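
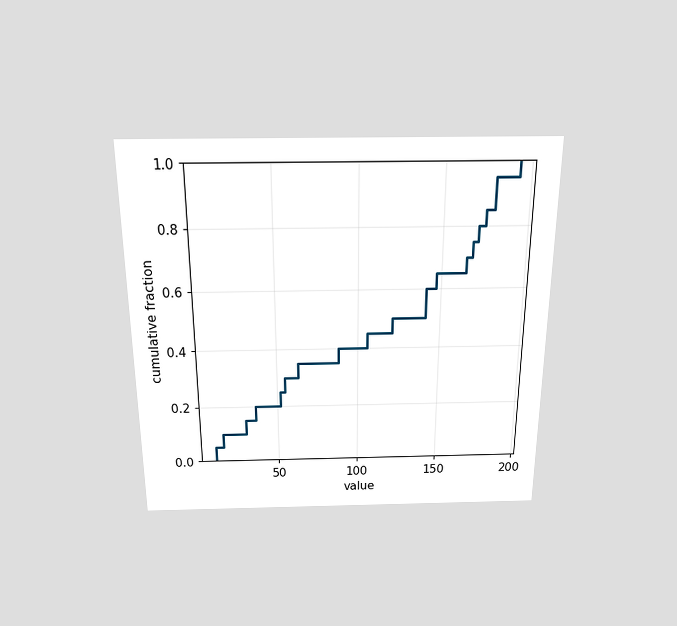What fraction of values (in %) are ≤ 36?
20%

The chart is viewed slightly from above. At x=36 the ECDF step is at 20%.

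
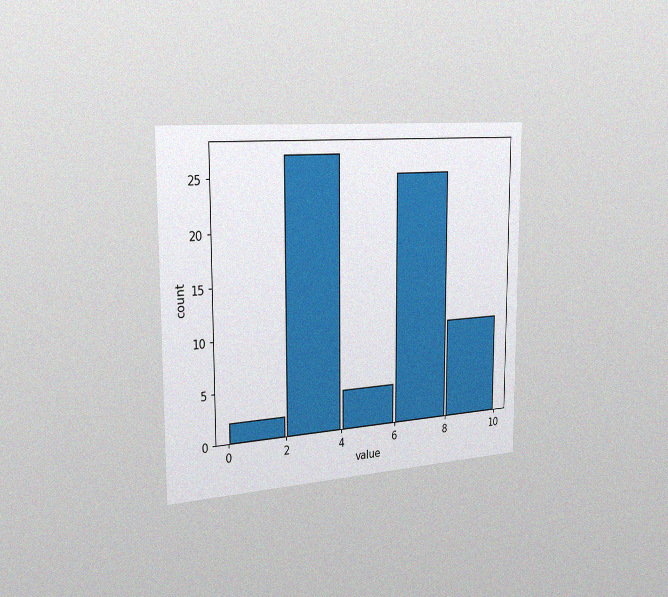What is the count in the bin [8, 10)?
10

The chart is viewed slightly from the left, with some photo noise. The [8, 10) bin has height 10.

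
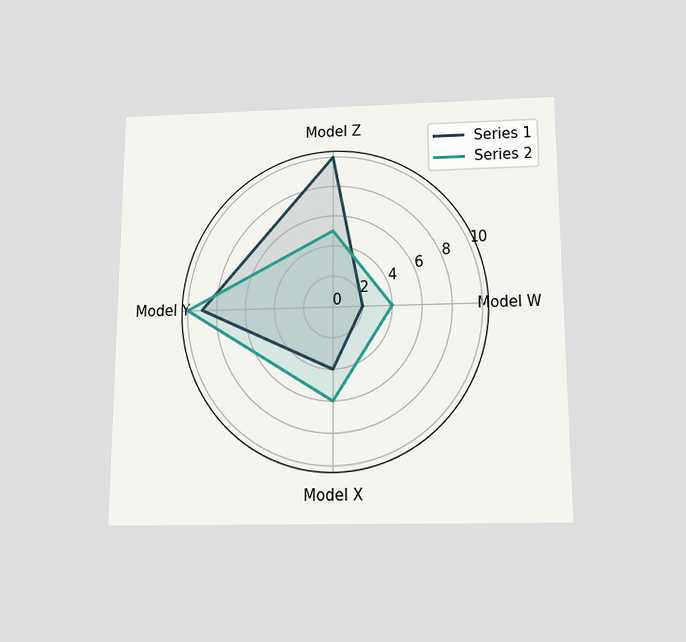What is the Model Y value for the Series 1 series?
9

The chart is viewed slightly from below. On the Model Y axis, Series 1 reaches 9.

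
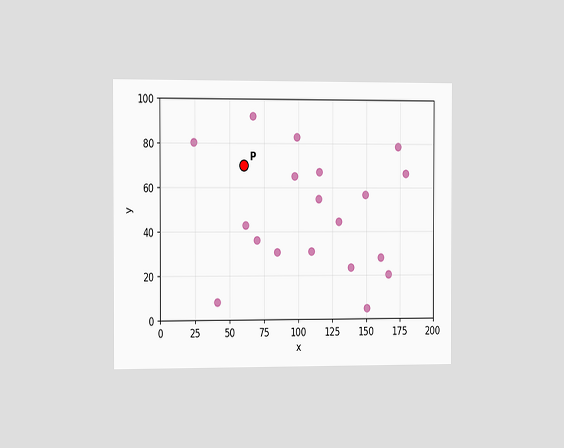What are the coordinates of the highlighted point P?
The chart is viewed slightly from the left. Following the gridlines from P to each axis, P sits at (60, 70).

(60, 70)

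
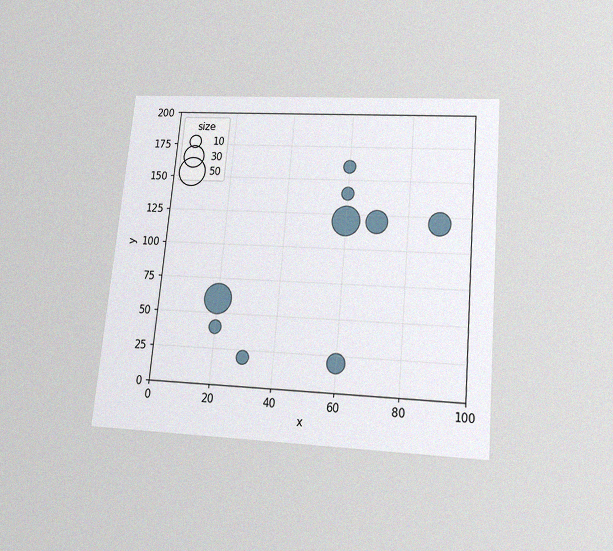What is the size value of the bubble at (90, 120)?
30

The chart is tilted about 5° clockwise and viewed slightly from below, with some photo noise. Matching the bubble at (90, 120) against the size legend gives 30.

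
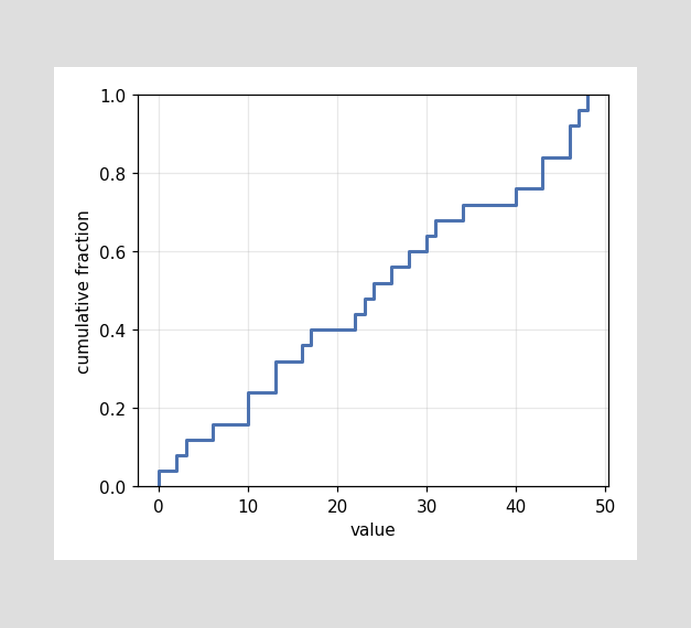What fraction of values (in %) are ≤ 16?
36%

At x=16 the ECDF step is at 36%.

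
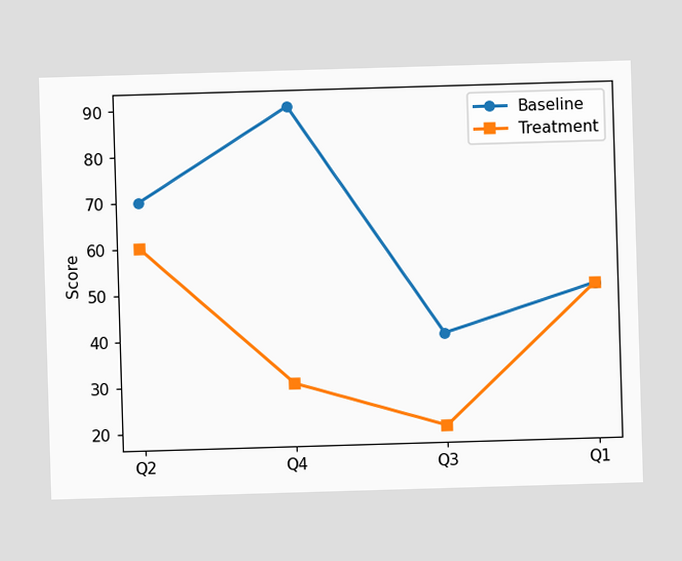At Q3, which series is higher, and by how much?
Baseline, by 20

At Q3, Baseline sits above the other line by 20.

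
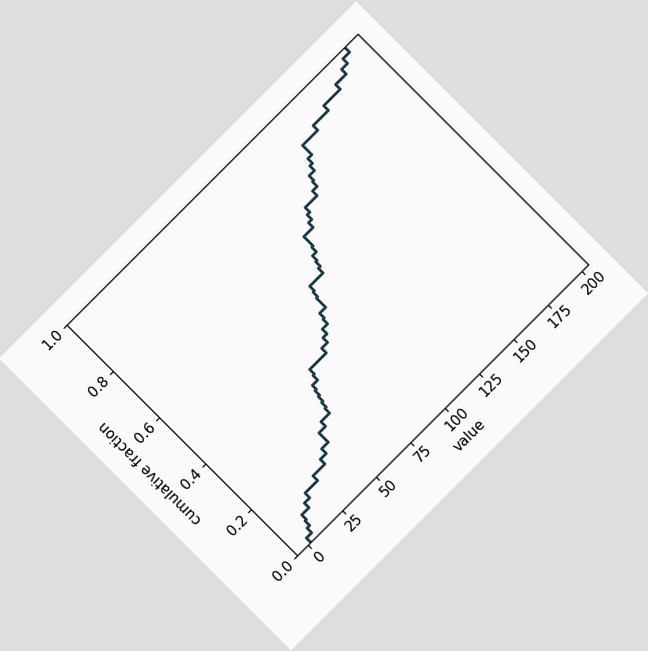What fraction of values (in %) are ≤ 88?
46%

The chart is tilted about 45° counter-clockwise. At x=88 the ECDF step is at 46%.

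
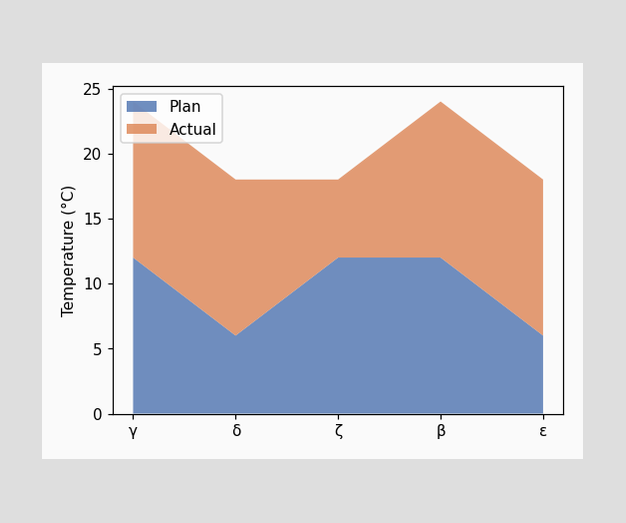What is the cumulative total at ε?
18°C

The stacked total at ε reaches 18°C.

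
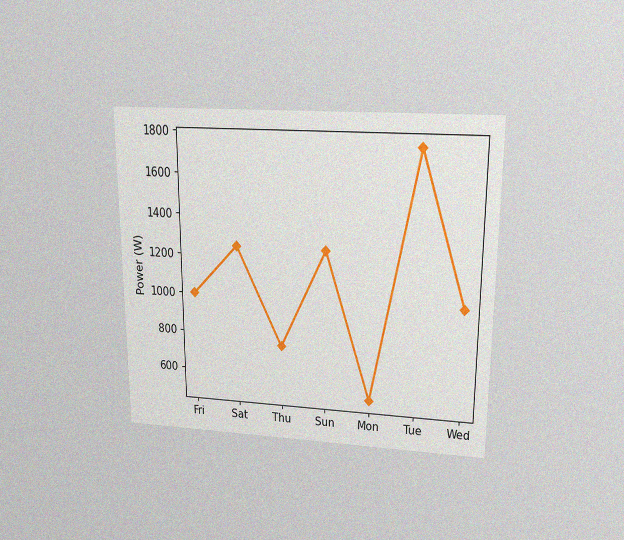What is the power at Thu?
750W

The chart is viewed slightly from above, with some photo noise. At Thu, the line is at 750W.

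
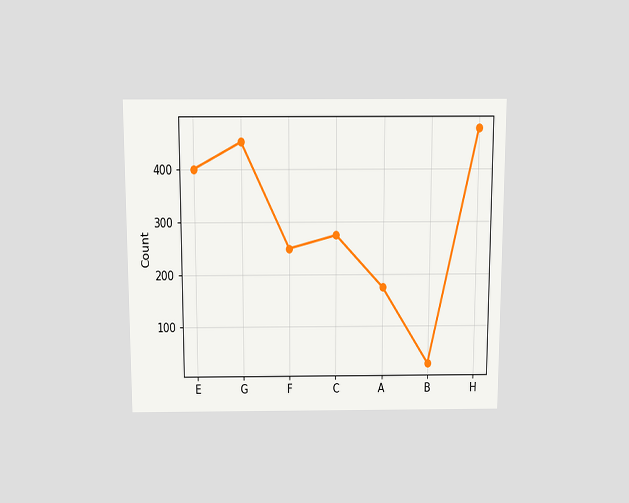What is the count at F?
The chart is viewed slightly from above. At F, the line is at 250.

250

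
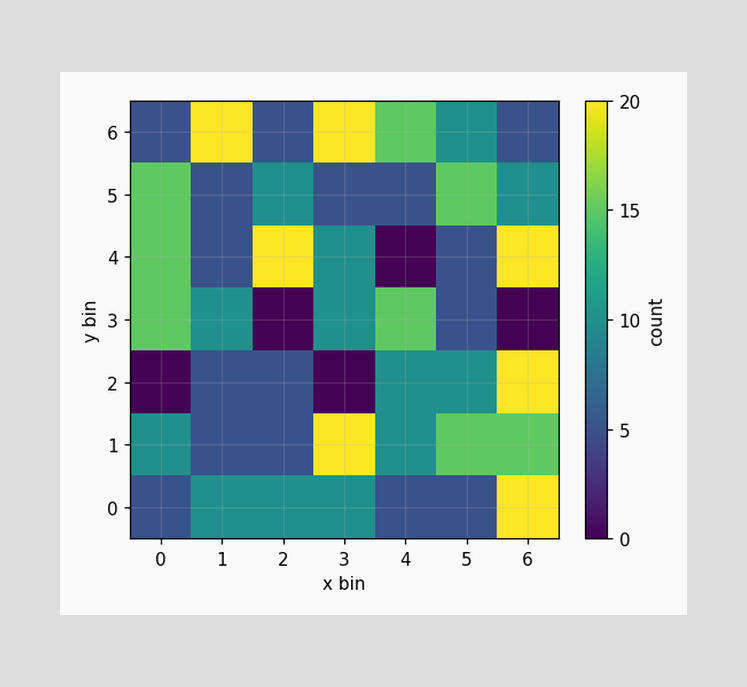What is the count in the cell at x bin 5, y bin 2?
Matching the cell (5, 2) against the colorbar gives 10.

10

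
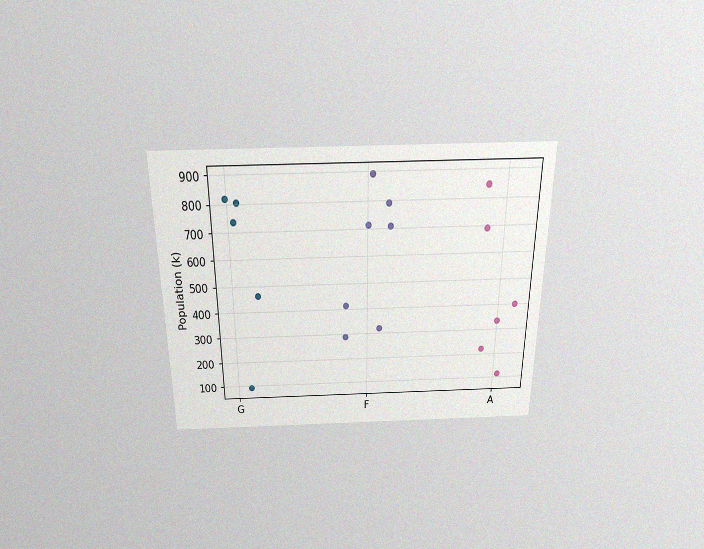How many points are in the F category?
7

The chart is viewed slightly from above, with some photo noise. Counting the markers in the F column gives 7.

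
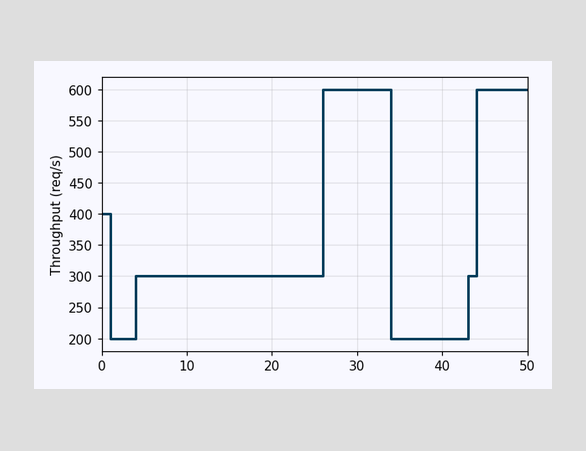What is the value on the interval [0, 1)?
400req/s

On [0, 1) the step sits at 400req/s.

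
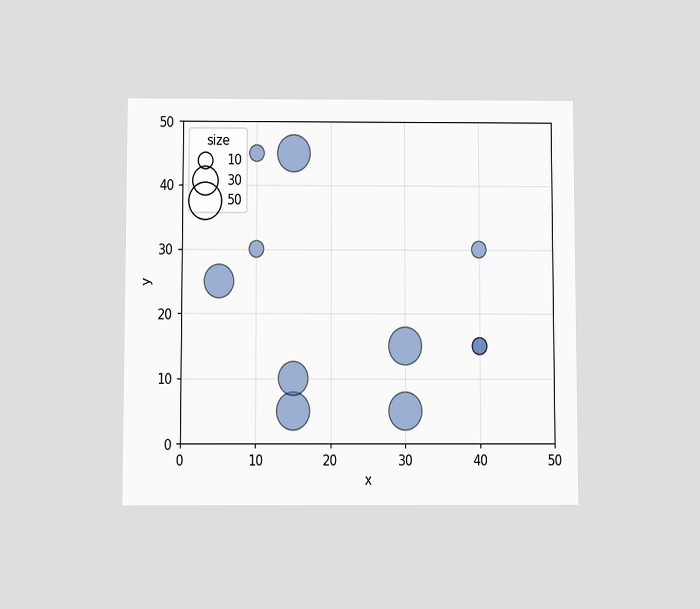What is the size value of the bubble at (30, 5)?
The chart is viewed slightly from below. Matching the bubble at (30, 5) against the size legend gives 50.

50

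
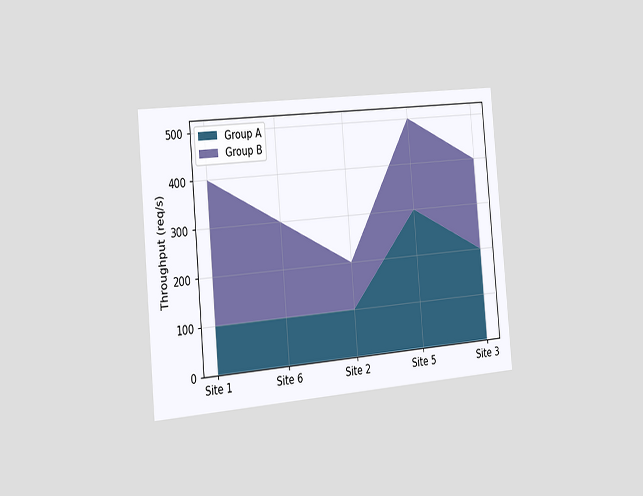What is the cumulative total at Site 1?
The chart is tilted about 5° counter-clockwise and viewed slightly from the left. The stacked total at Site 1 reaches 400req/s.

400req/s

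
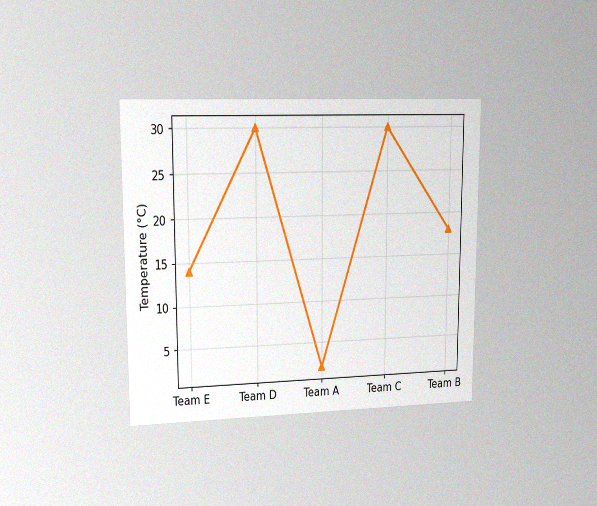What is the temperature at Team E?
The chart is viewed at a slight angle, with some photo noise. At Team E, the line is at 14°C.

14°C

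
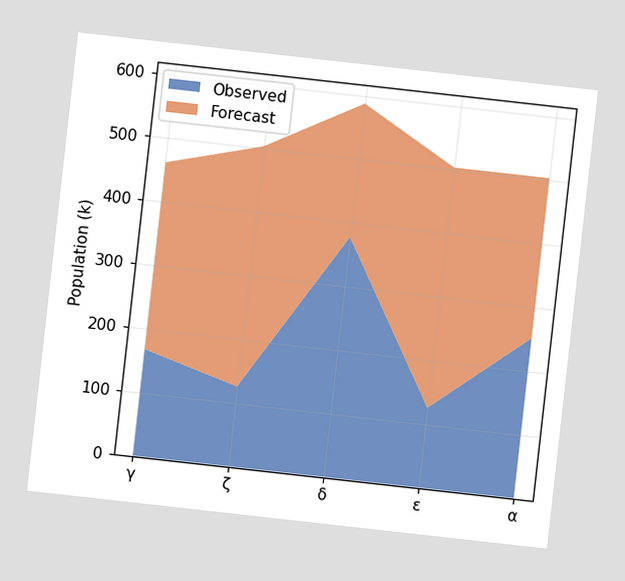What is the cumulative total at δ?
The chart is tilted about 6° clockwise. The stacked total at δ reaches 588k.

588k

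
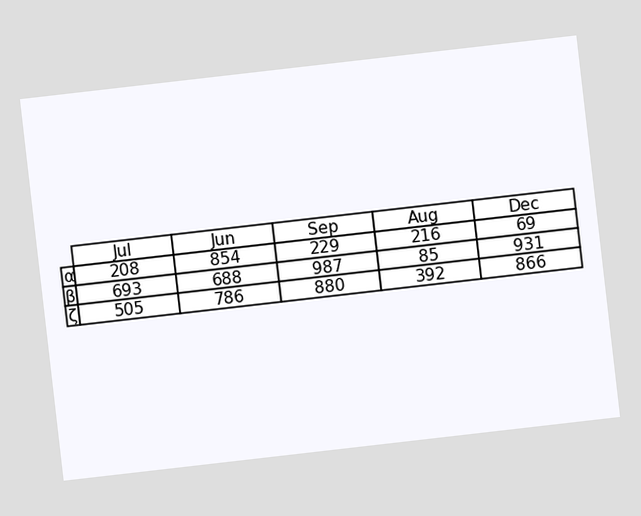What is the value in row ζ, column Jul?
505

The chart is tilted about 7° counter-clockwise. The (ζ, Jul) cell reads 505.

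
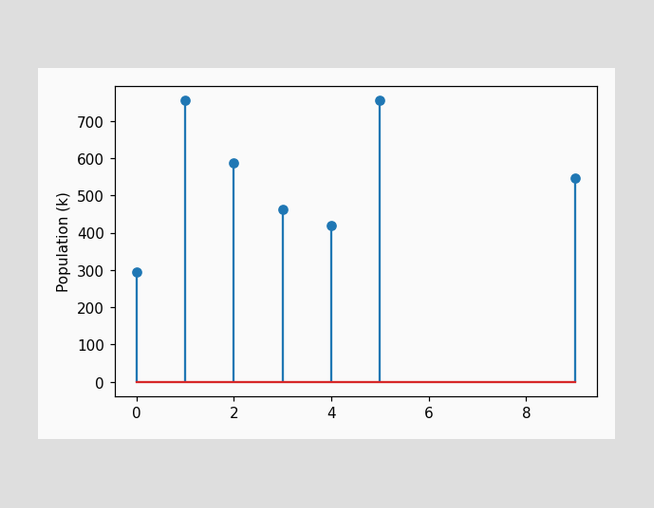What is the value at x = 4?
420k

The stem at x=4 reaches 420k.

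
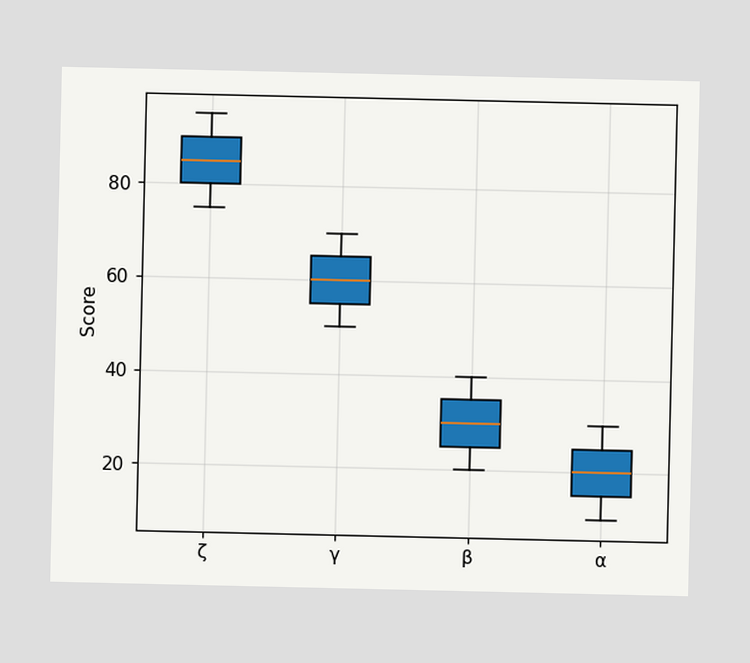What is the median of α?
20

The median line in the α box sits at 20.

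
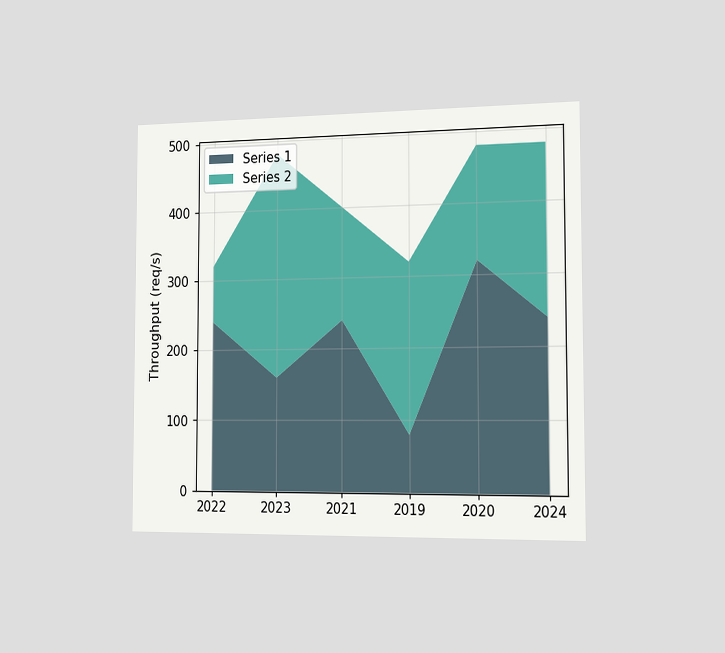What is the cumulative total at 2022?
The chart is viewed slightly from the right. The stacked total at 2022 reaches 320req/s.

320req/s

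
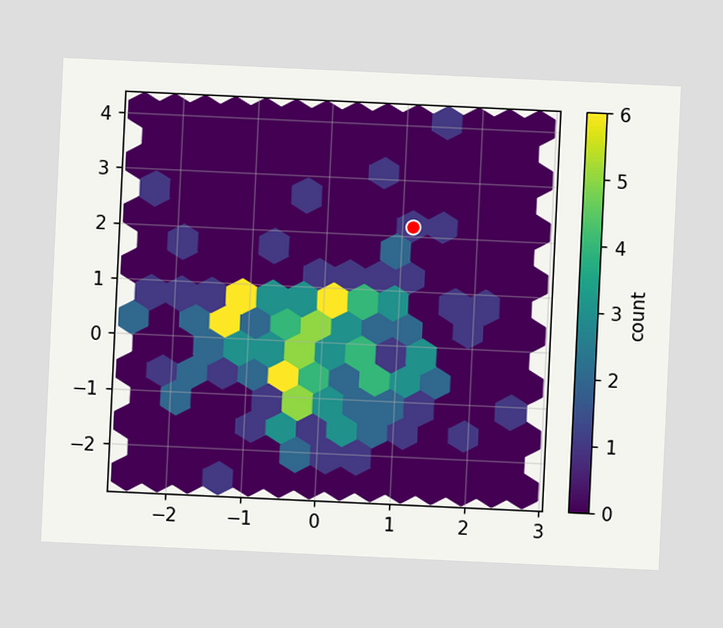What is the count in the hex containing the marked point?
The chart is tilted about 3° clockwise. The marked hex reads 1 on the colorbar.

1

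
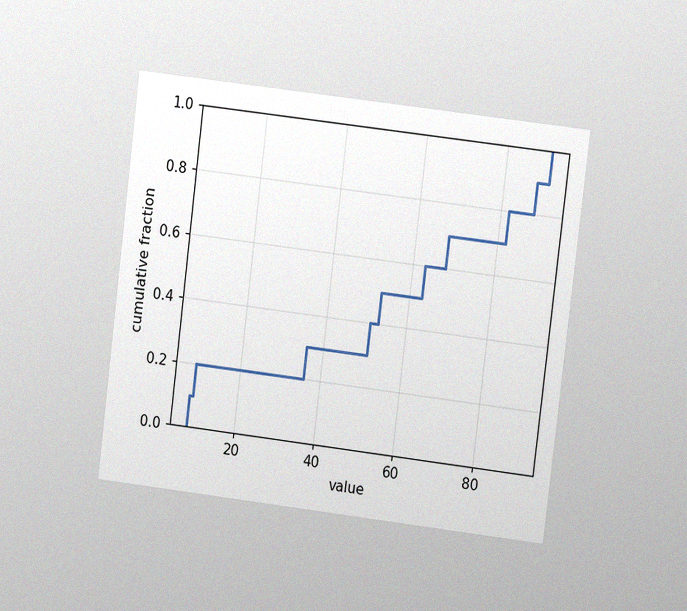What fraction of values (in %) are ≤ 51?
The chart is tilted about 7° clockwise and viewed at a slight angle, with some photo noise. At x=51 the ECDF step is at 40%.

40%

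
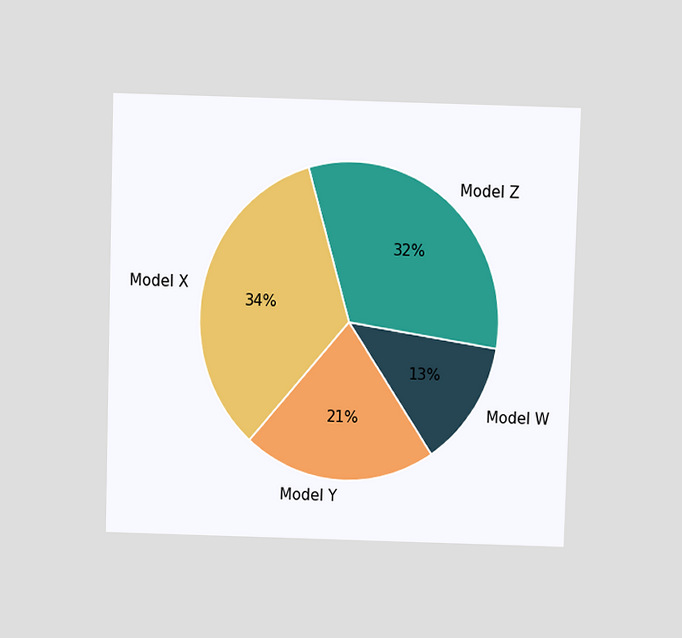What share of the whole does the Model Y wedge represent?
The chart is viewed slightly from above. The Model Y slice takes up 21% of the pie.

21%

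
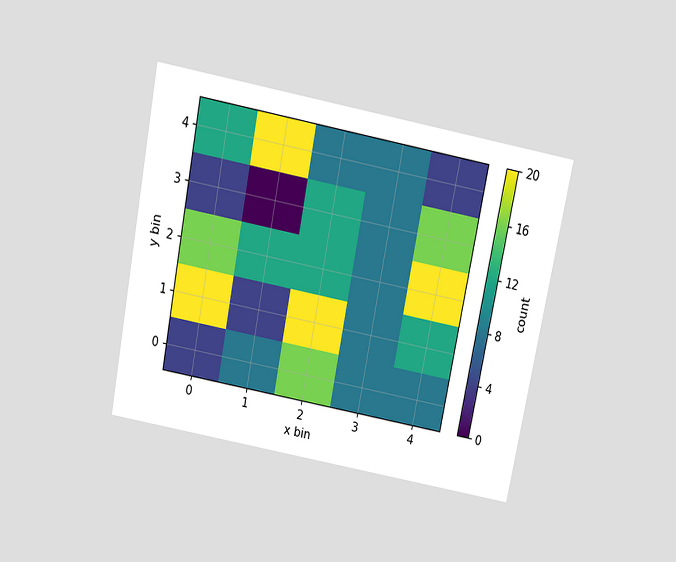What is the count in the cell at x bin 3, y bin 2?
8

The chart is tilted about 11° clockwise and viewed slightly from above. Matching the cell (3, 2) against the colorbar gives 8.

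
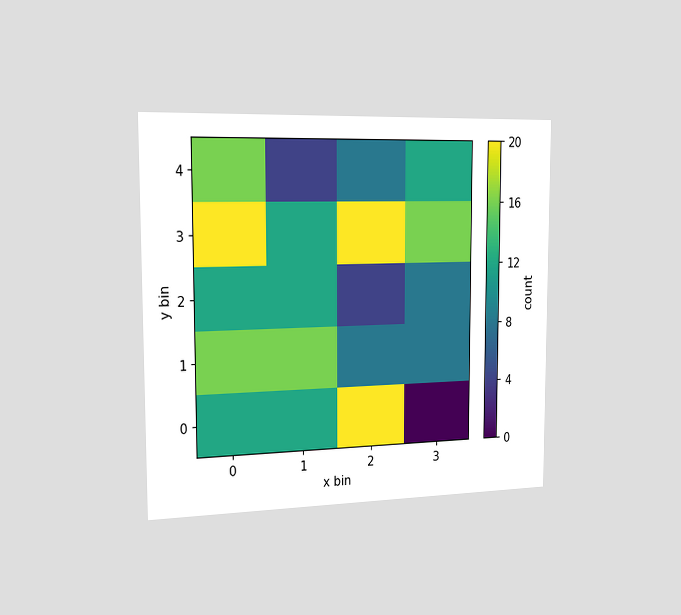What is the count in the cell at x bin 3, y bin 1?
The chart is viewed slightly from the left. Matching the cell (3, 1) against the colorbar gives 8.

8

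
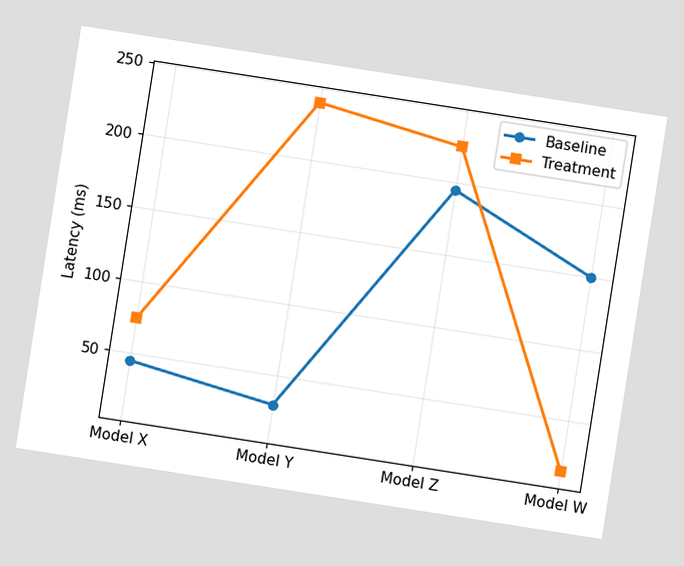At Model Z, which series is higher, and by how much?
Treatment, by 30ms

The chart is tilted about 9° clockwise. At Model Z, Treatment sits above the other line by 30ms.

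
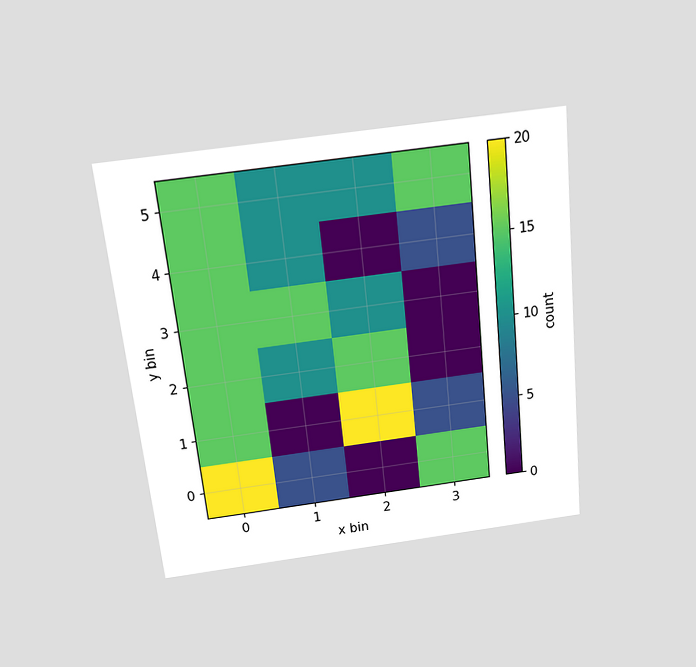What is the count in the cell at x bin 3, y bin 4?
5

The chart is tilted about 6° counter-clockwise and viewed slightly from above. Matching the cell (3, 4) against the colorbar gives 5.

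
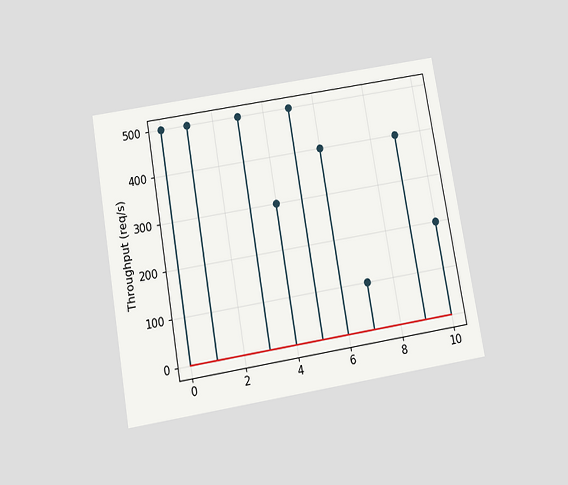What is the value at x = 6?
400req/s

The chart is tilted about 10° counter-clockwise and viewed slightly from below. The stem at x=6 reaches 400req/s.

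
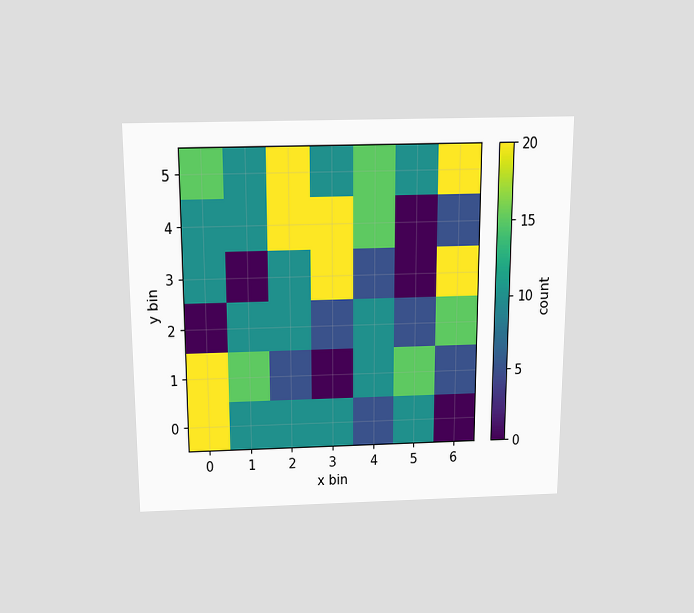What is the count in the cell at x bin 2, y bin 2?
10

The chart is viewed slightly from above. Matching the cell (2, 2) against the colorbar gives 10.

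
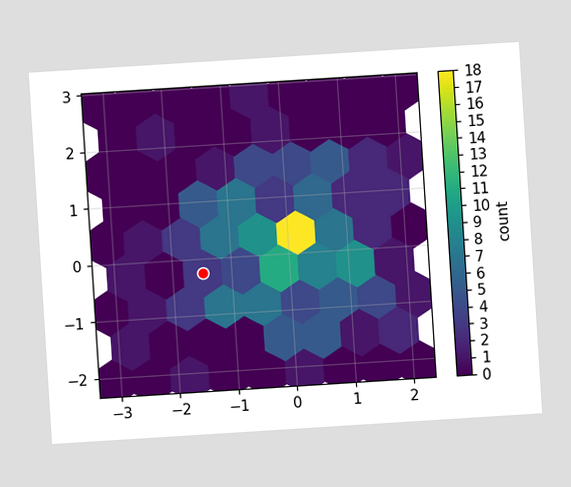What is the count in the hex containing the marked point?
3

The chart is tilted about 4° counter-clockwise. The marked hex reads 3 on the colorbar.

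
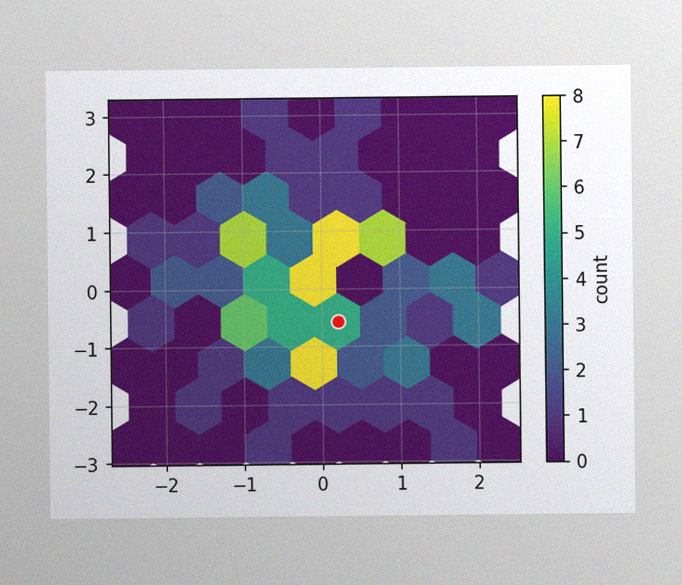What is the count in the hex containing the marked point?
5

The image has some photo noise and uneven lighting. The marked hex reads 5 on the colorbar.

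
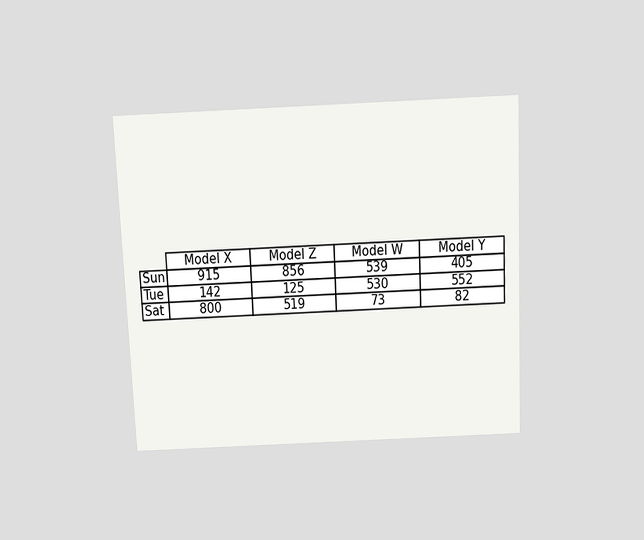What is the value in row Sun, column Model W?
The chart is tilted about 3° counter-clockwise and viewed slightly from above. The (Sun, Model W) cell reads 539.

539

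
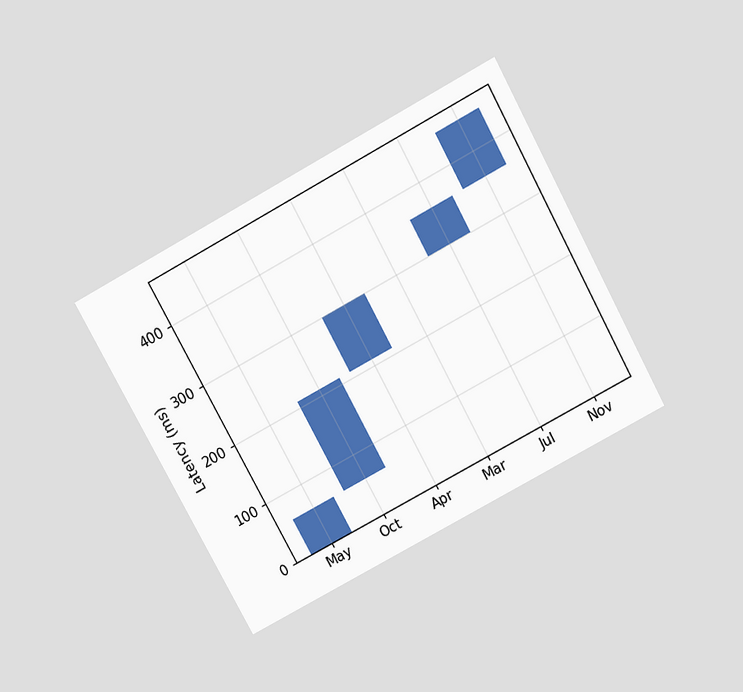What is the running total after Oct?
The chart is tilted about 28° counter-clockwise and viewed slightly from above. After Oct the running total reaches 210ms.

210ms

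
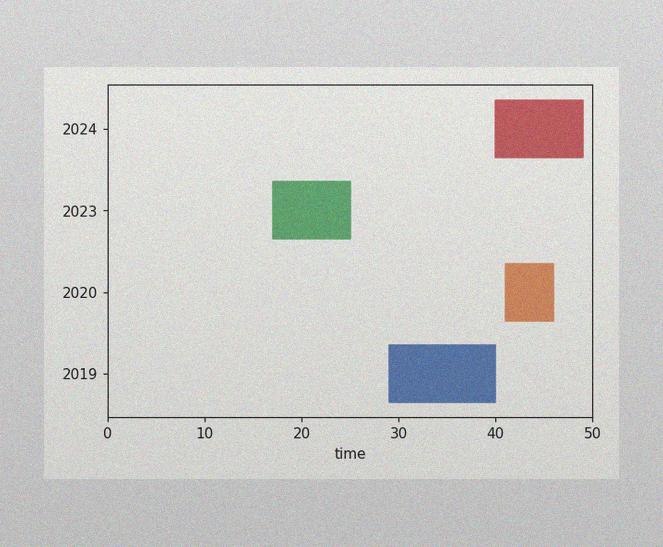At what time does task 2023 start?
The image has some photo noise and uneven lighting. The 2023 bar begins at t=17.

17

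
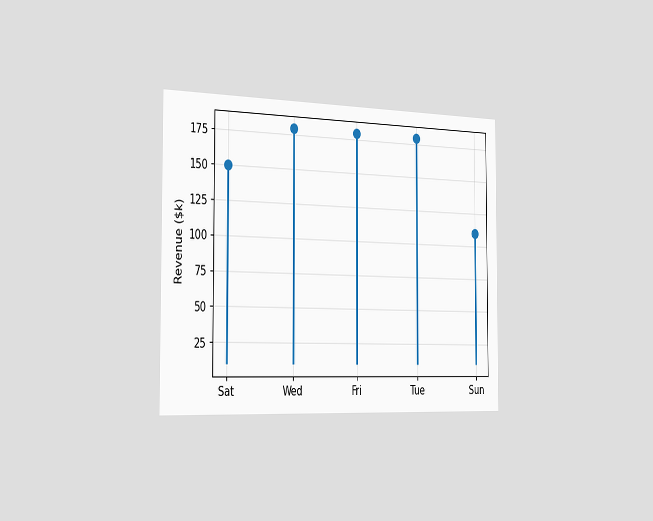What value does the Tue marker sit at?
The chart is viewed slightly from the left. The Tue marker sits at $180k.

$180k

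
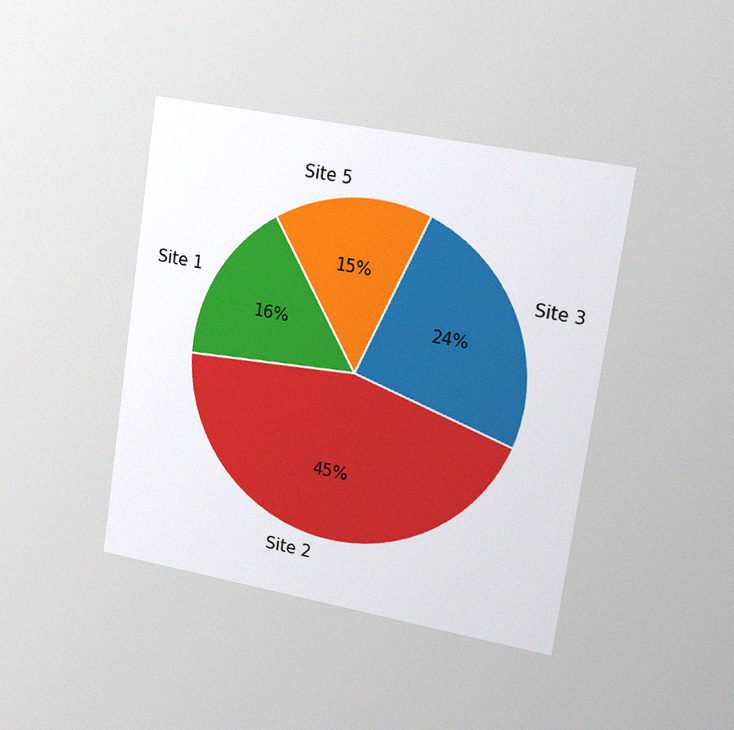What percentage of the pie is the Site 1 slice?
The chart is tilted about 8° clockwise and viewed slightly from the right, with some photo noise. The Site 1 slice takes up 16% of the pie.

16%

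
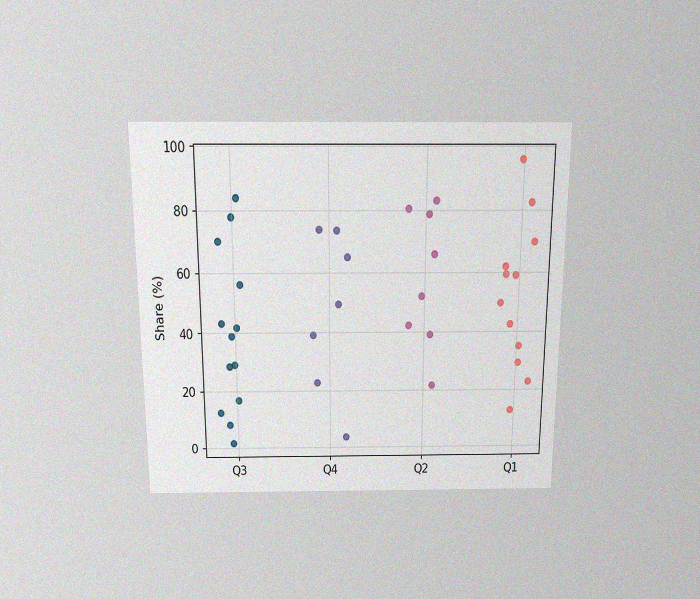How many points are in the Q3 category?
13

The chart is viewed slightly from above, with some photo noise. Counting the markers in the Q3 column gives 13.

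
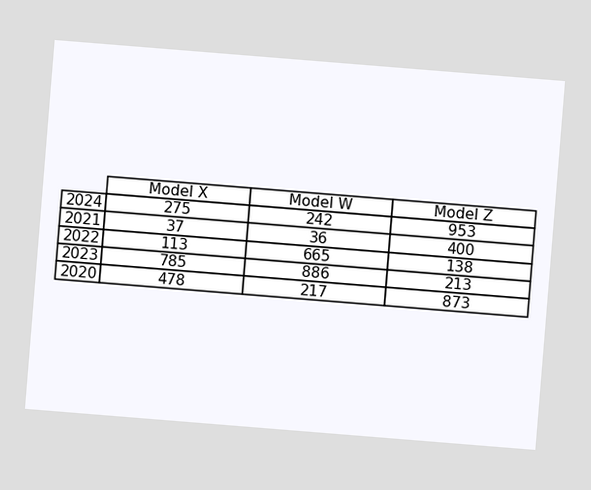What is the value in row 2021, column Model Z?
400

The chart is tilted about 5° clockwise. The (2021, Model Z) cell reads 400.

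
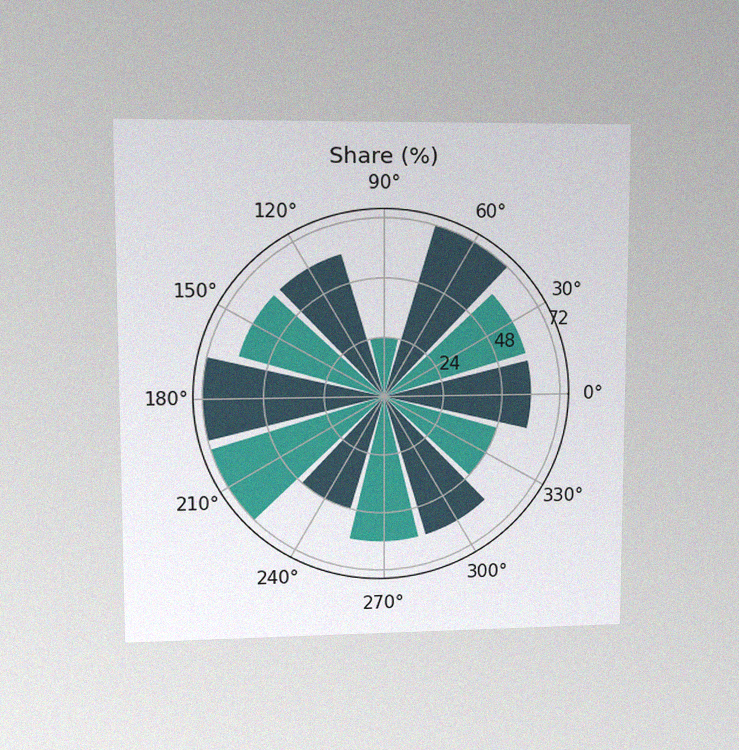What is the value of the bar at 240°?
The chart is viewed at a slight angle, with some photo noise. The bar at 240° reaches 48% on the radial axis.

48%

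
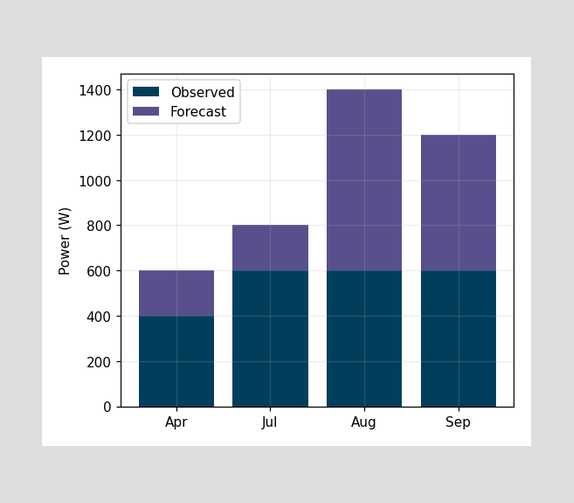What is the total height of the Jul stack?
The Jul stack's top reaches 800W on the y-axis.

800W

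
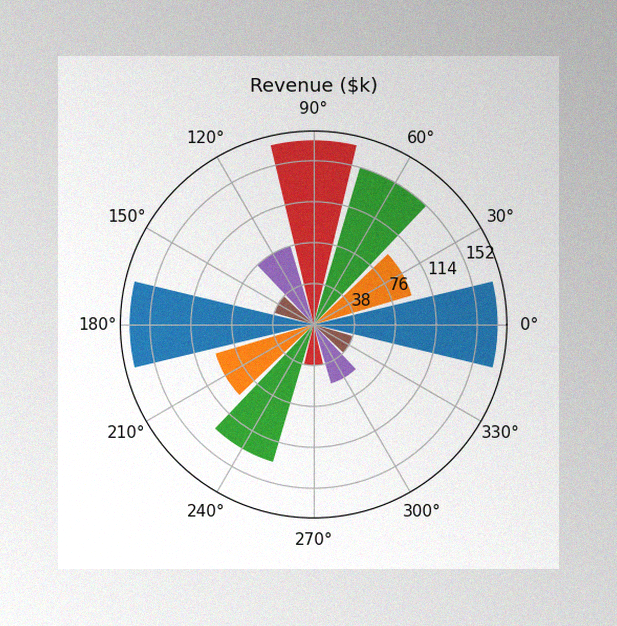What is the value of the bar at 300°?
The image has some photo noise and uneven lighting. The bar at 300° reaches $57k on the radial axis.

$57k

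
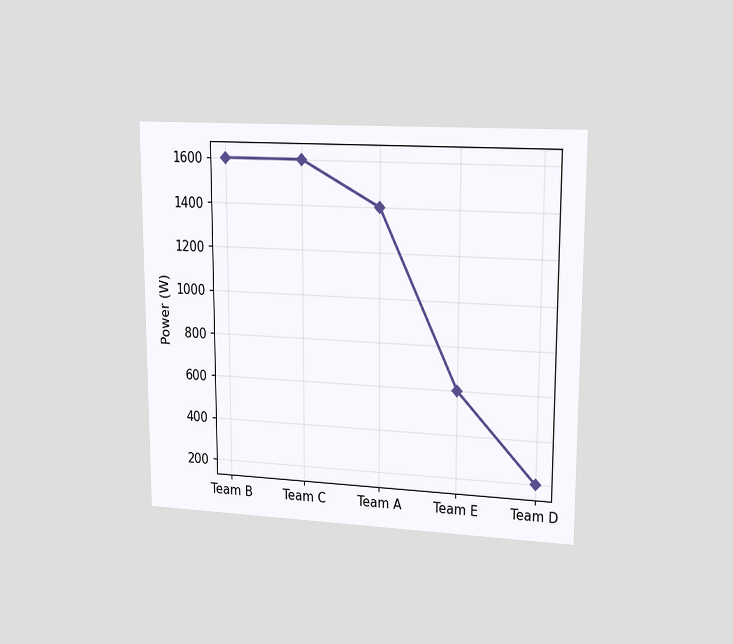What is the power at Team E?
The chart is viewed slightly from the right. At Team E, the line is at 600W.

600W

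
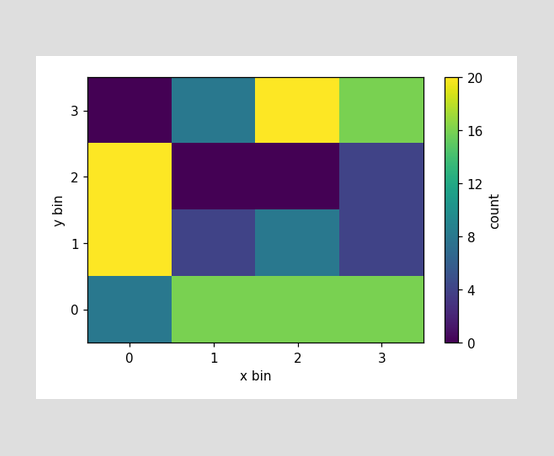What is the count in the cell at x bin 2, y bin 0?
Matching the cell (2, 0) against the colorbar gives 16.

16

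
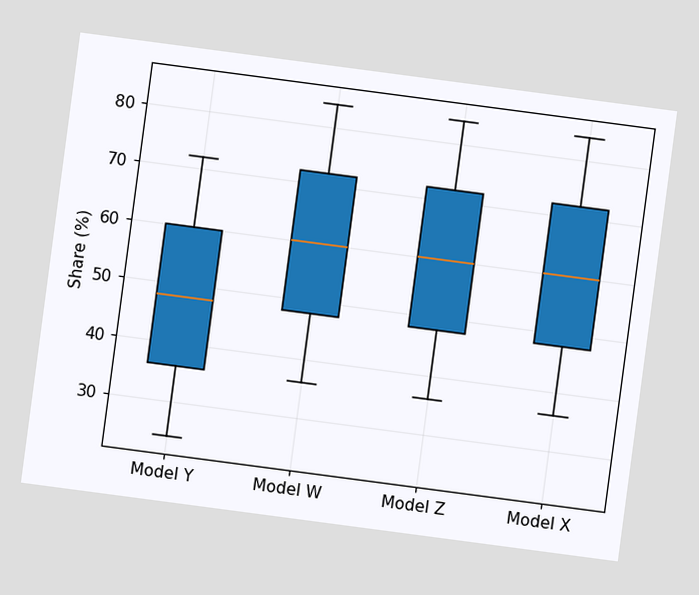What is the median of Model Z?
The chart is tilted about 8° clockwise. The median line in the Model Z box sits at 60%.

60%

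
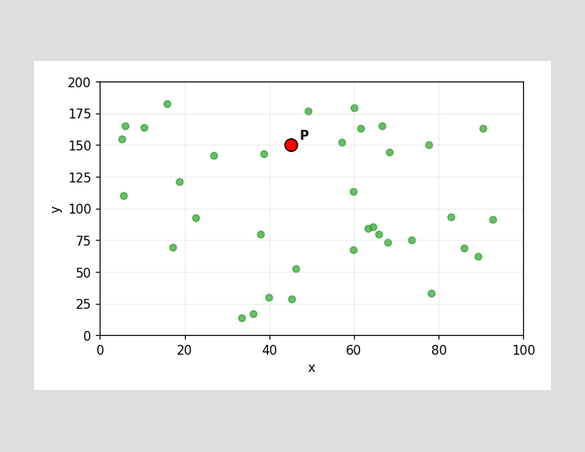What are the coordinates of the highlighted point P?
(45, 150)

Following the gridlines from P to each axis, P sits at (45, 150).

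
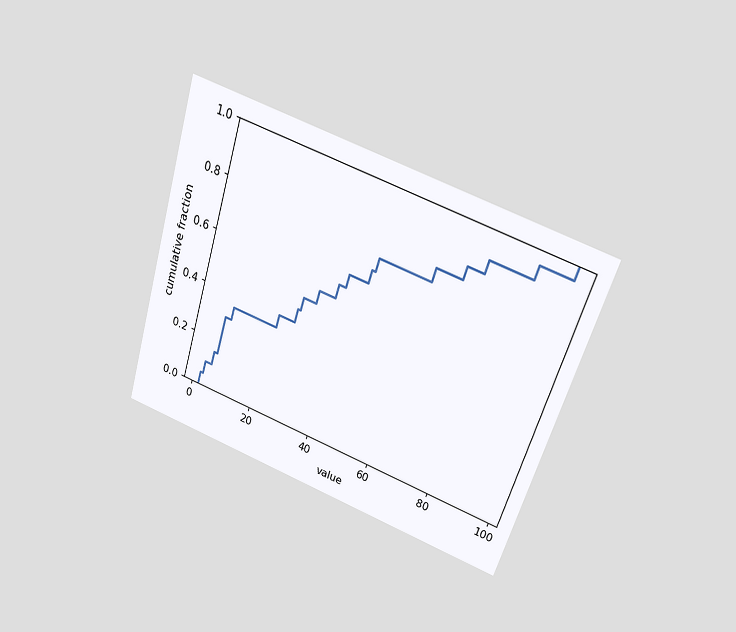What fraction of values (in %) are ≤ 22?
The chart is tilted about 18° clockwise and viewed slightly from above. At x=22 the ECDF step is at 40%.

40%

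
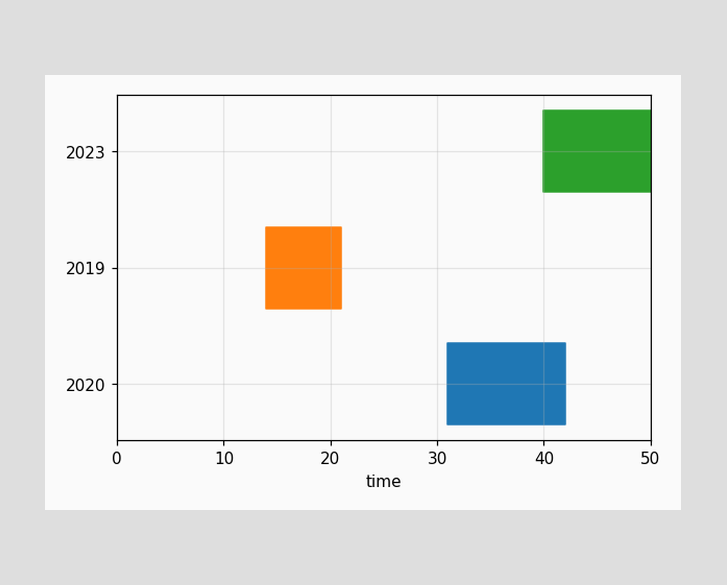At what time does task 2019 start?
The 2019 bar begins at t=14.

14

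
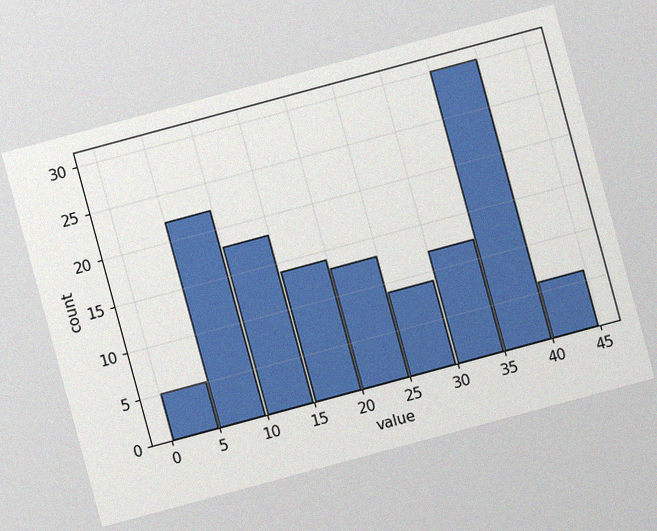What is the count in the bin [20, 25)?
The chart is tilted about 15° counter-clockwise, with some photo noise. The [20, 25) bin has height 13.

13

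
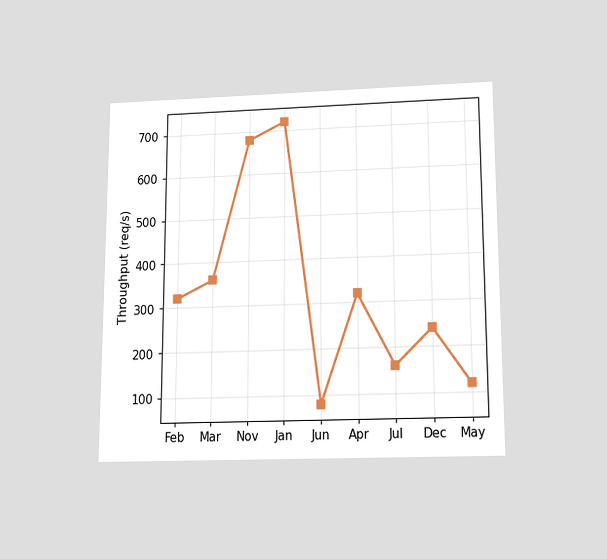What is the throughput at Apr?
320req/s

The chart is viewed slightly from below. At Apr, the line is at 320req/s.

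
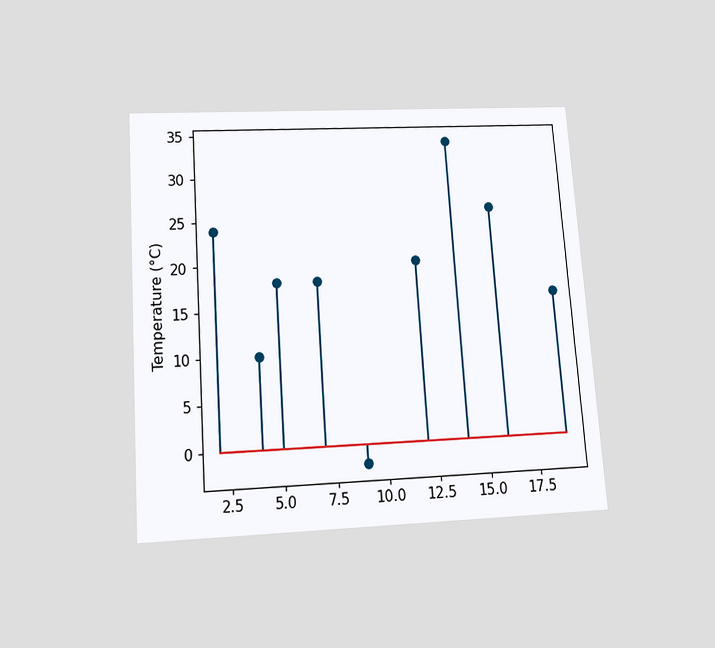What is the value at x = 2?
24°C

The chart is tilted about 4° counter-clockwise and viewed slightly from below. The stem at x=2 reaches 24°C.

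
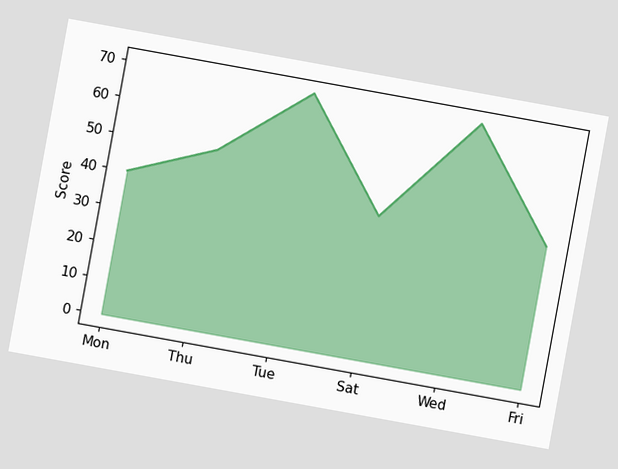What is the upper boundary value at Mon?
40

The chart is tilted about 10° clockwise. At Mon the upper boundary is at 40.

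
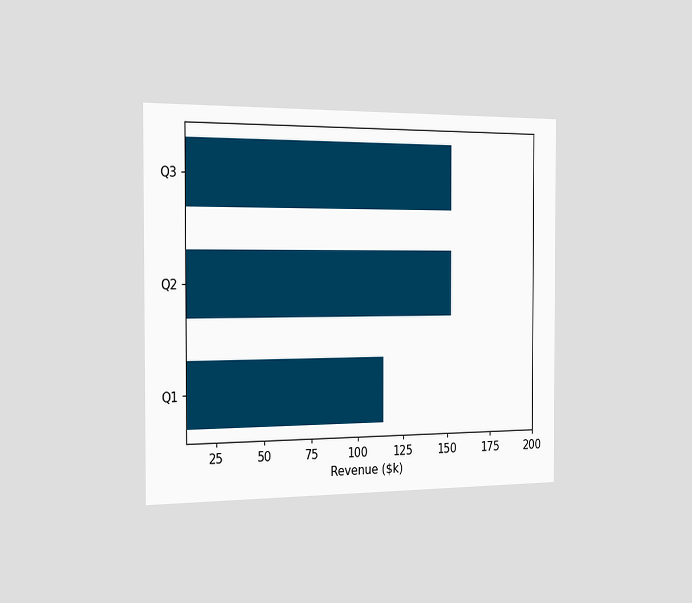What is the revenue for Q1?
$114k

The chart is viewed slightly from the left. Reading along the chart's x-axis, the Q1 bar reaches $114k.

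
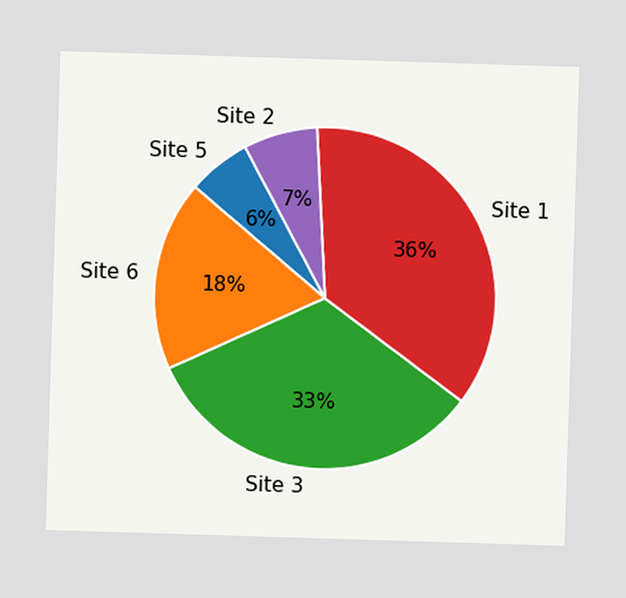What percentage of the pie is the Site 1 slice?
36%

The Site 1 slice takes up 36% of the pie.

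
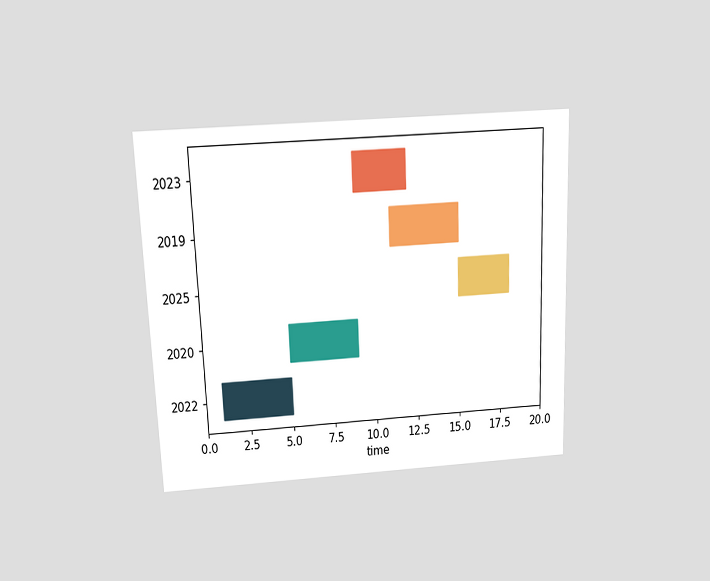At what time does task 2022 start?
The chart is tilted about 2° counter-clockwise and viewed slightly from above. The 2022 bar begins at t=1.

1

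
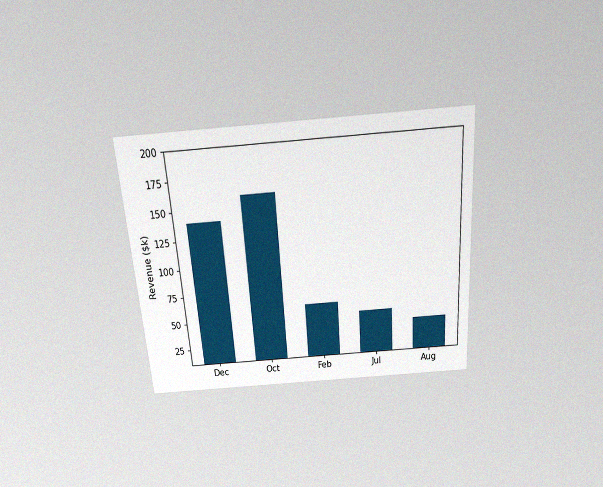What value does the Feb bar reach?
The chart is tilted about 4° counter-clockwise and viewed slightly from above, with some photo noise. Reading along the chart's y-axis, the Feb bar reaches $60k.

$60k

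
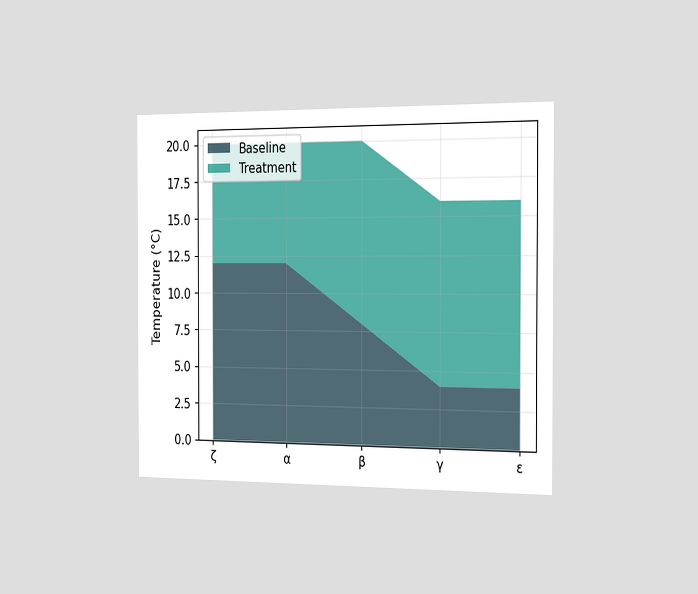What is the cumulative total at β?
The chart is viewed slightly from the right. The stacked total at β reaches 20°C.

20°C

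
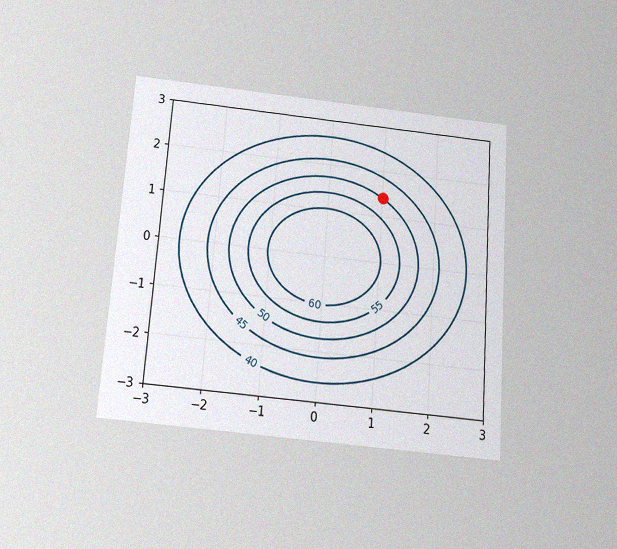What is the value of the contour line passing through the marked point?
The chart is tilted about 4° clockwise and viewed slightly from below, with some photo noise. The marked point sits on the contour labelled 50.

50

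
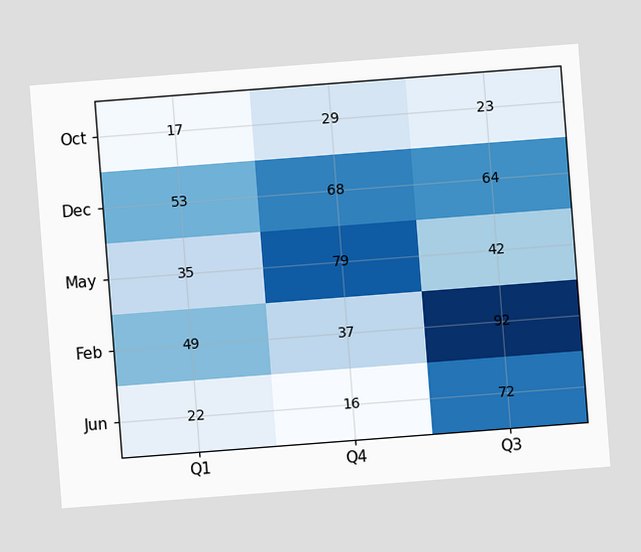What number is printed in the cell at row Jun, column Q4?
16

The chart is tilted about 4° counter-clockwise. The (Jun, Q4) cell reads 16.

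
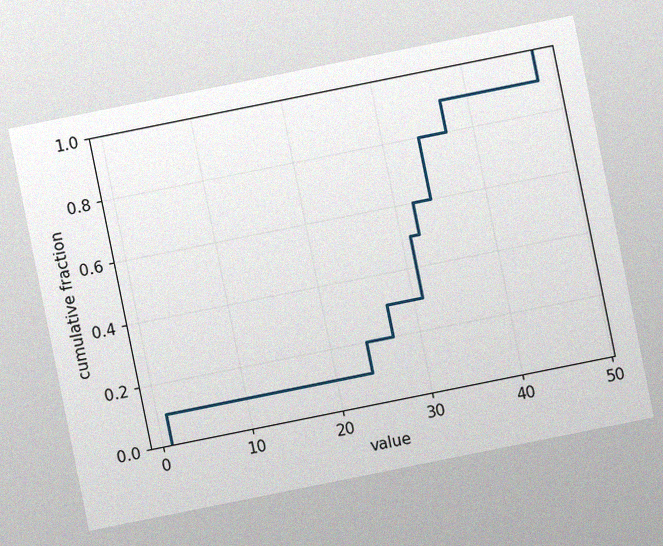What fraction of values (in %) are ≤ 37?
90%

The chart is tilted about 11° counter-clockwise, with some photo noise. At x=37 the ECDF step is at 90%.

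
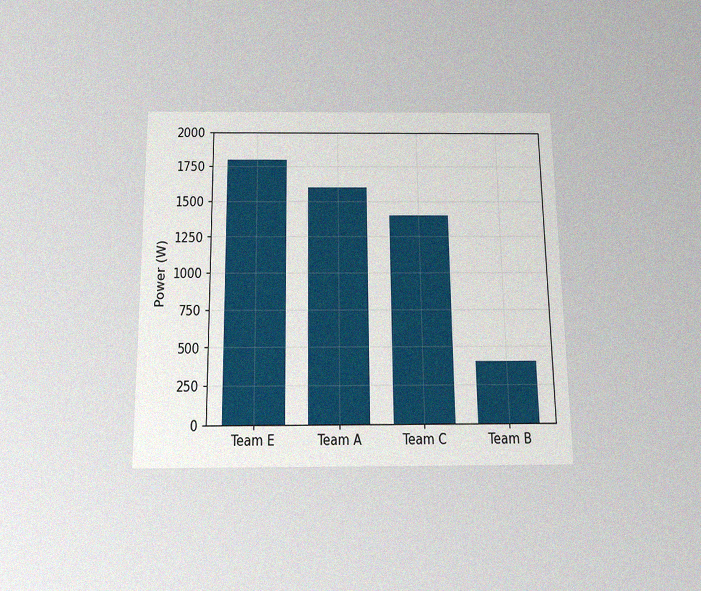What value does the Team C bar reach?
1400W

The chart is viewed slightly from below, with some photo noise. Reading along the chart's y-axis, the Team C bar reaches 1400W.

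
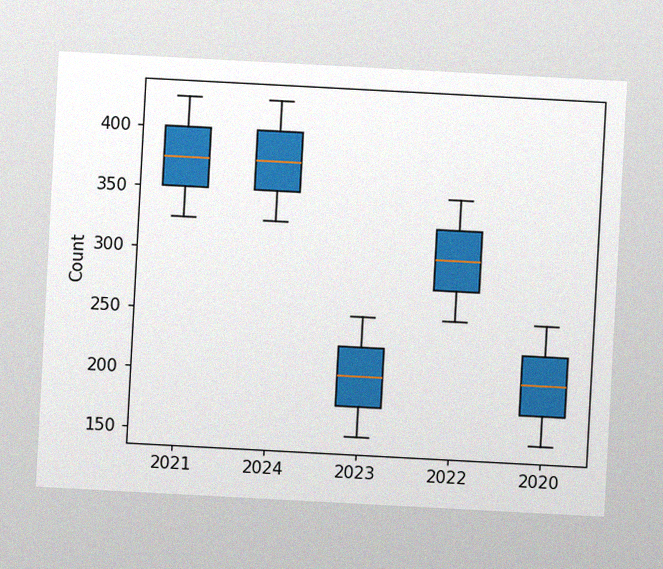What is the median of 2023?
200

The chart is tilted about 3° clockwise, with some photo noise. The median line in the 2023 box sits at 200.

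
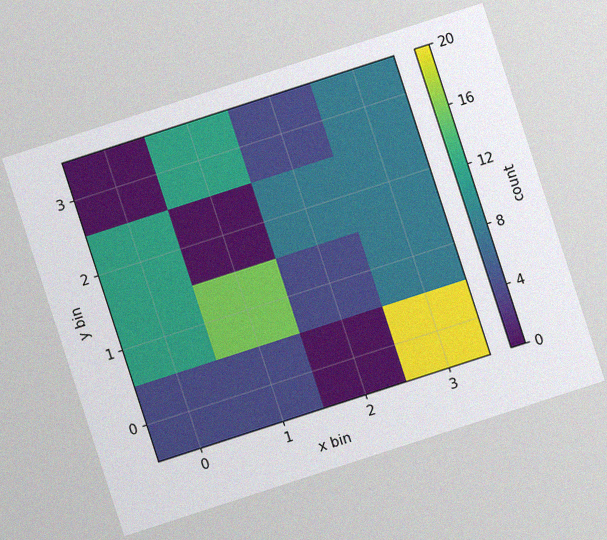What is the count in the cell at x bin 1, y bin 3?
The chart is tilted about 18° counter-clockwise, with some photo noise. Matching the cell (1, 3) against the colorbar gives 12.

12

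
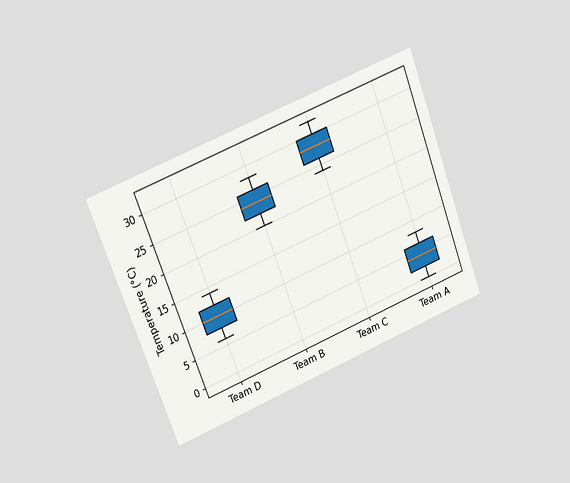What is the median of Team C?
The chart is tilted about 21° counter-clockwise and viewed at a slight angle. The median line in the Team C box sits at 28°C.

28°C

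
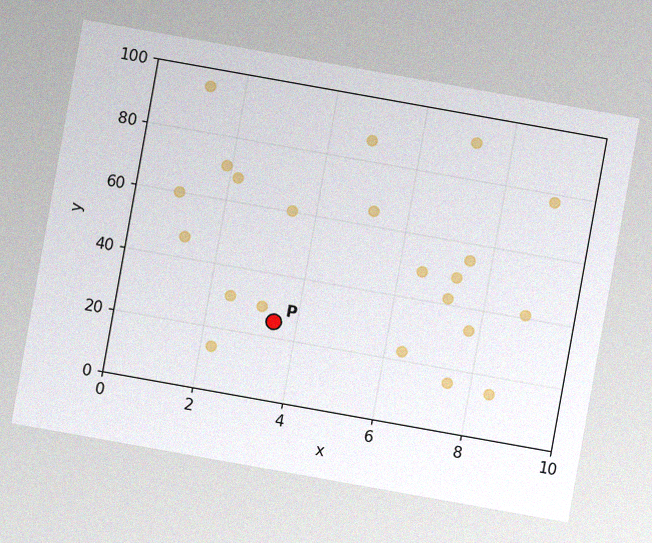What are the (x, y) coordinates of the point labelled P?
The chart is tilted about 10° clockwise, with some photo noise. Following the gridlines from P to each axis, P sits at (3.5, 25).

(3.5, 25)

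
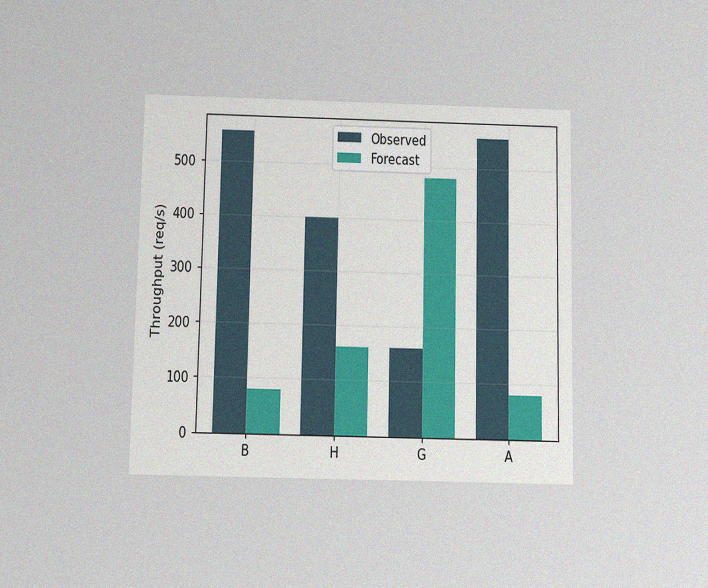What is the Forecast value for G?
The chart is viewed slightly from below, with some photo noise. The Forecast bar at G reaches 480req/s on the y-axis.

480req/s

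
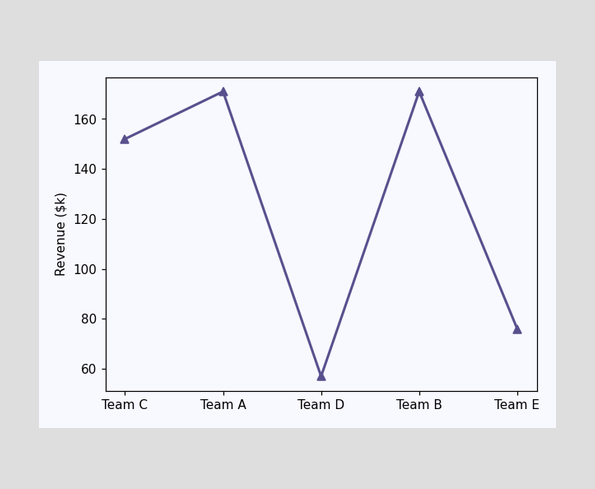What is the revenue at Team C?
At Team C, the line is at $152k.

$152k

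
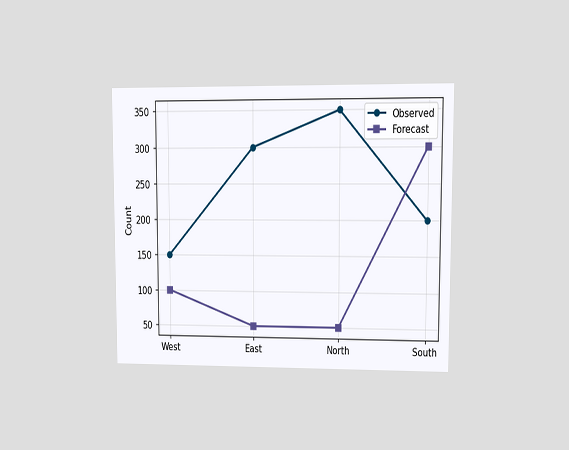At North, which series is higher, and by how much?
Observed, by 300

The chart is viewed at a slight angle. At North, Observed sits above the other line by 300.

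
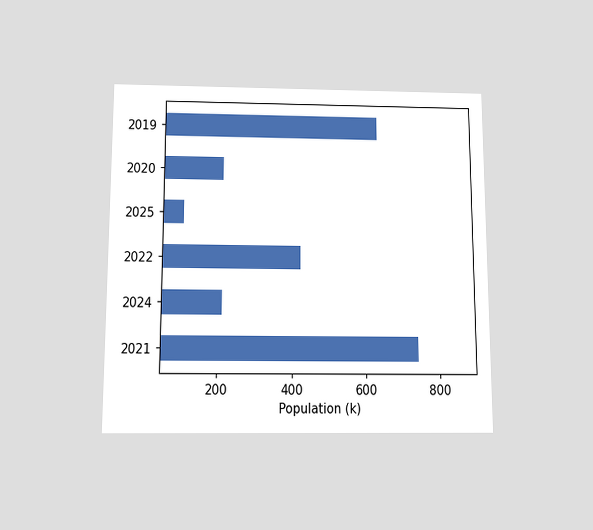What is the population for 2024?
212k

The chart is viewed slightly from below. Reading along the chart's x-axis, the 2024 bar reaches 212k.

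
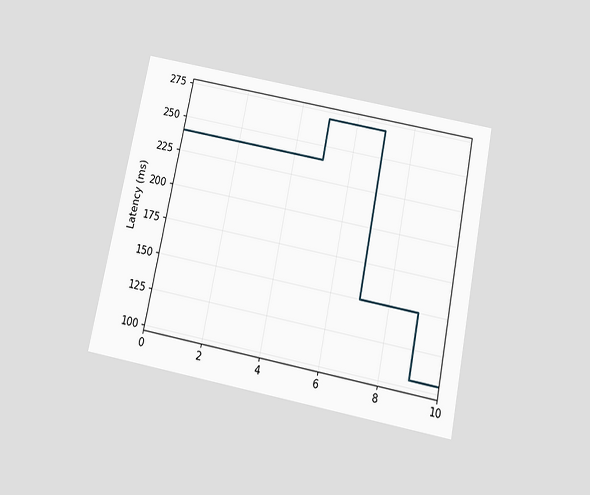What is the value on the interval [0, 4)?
240ms

The chart is tilted about 11° clockwise and viewed slightly from below. On [0, 4) the step sits at 240ms.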